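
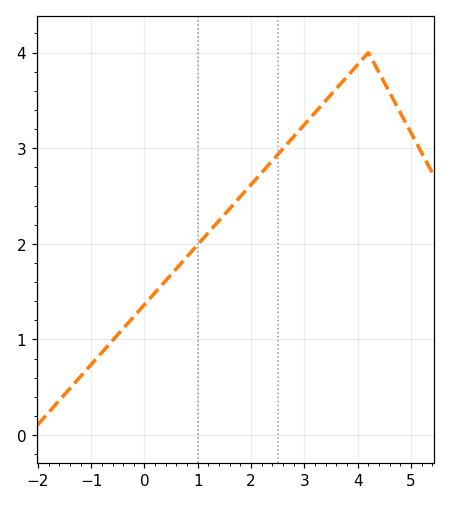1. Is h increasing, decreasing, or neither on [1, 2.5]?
increasing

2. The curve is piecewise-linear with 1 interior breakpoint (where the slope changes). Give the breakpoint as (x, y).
(4.2, 4)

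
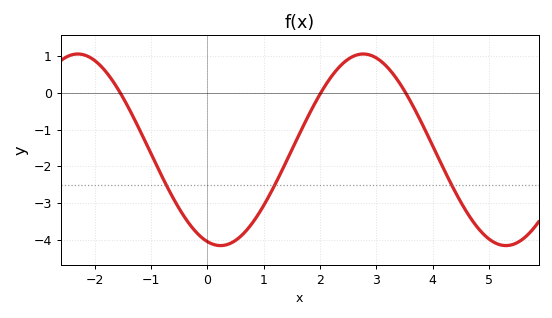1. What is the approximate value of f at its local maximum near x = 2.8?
1.1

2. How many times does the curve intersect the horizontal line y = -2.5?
3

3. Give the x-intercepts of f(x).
-1.6, 2, 3.6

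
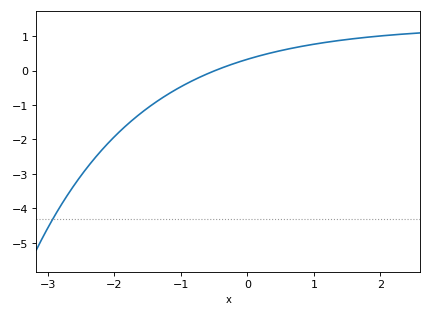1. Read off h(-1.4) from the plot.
-0.9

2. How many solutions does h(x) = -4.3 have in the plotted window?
1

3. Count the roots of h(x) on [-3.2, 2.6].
1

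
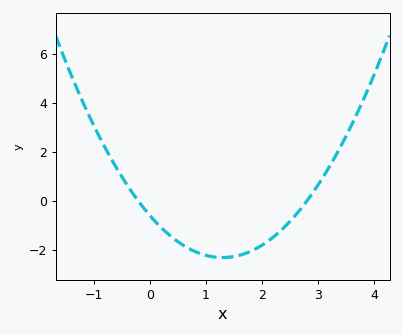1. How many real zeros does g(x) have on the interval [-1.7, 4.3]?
2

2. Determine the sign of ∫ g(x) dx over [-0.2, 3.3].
negative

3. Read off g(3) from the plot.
0.6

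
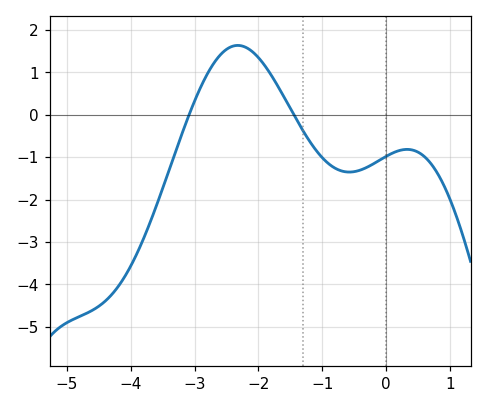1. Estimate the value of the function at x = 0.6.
-0.988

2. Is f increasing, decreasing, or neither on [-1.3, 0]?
neither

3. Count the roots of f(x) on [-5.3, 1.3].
2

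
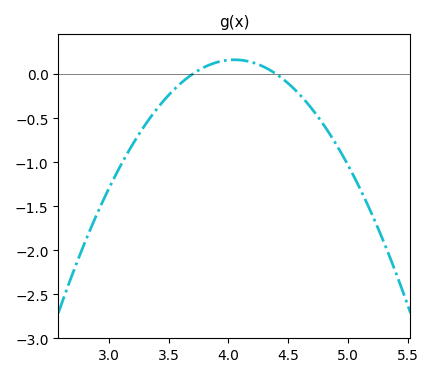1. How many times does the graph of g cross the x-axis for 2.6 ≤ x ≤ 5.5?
2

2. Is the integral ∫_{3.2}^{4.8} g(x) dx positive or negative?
negative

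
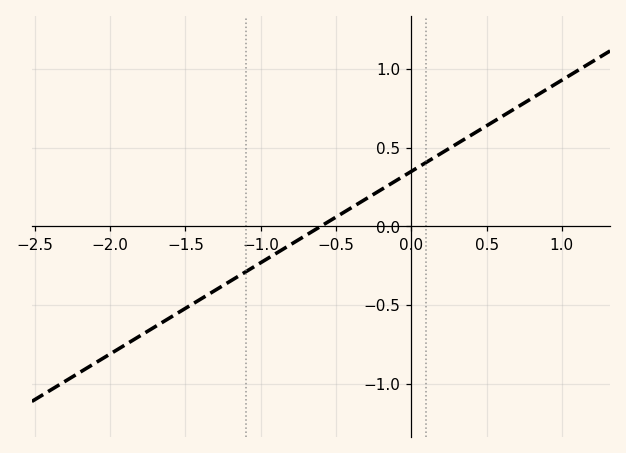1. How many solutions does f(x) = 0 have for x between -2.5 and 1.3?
1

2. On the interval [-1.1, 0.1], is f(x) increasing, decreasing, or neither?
increasing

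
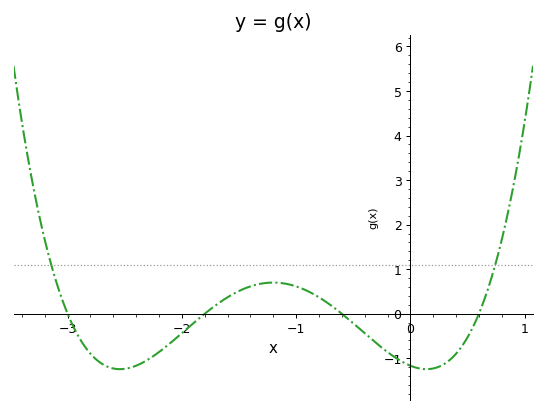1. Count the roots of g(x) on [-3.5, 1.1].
4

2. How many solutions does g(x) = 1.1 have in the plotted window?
2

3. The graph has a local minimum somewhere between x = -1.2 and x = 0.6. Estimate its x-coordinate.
0.1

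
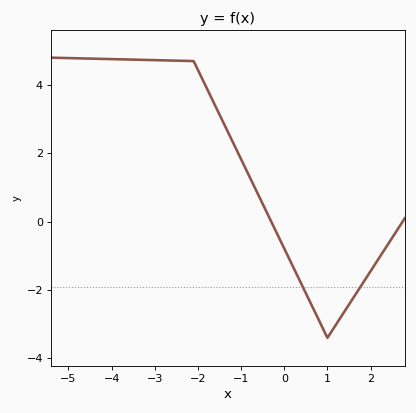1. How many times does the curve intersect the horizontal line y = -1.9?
2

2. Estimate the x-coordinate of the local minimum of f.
1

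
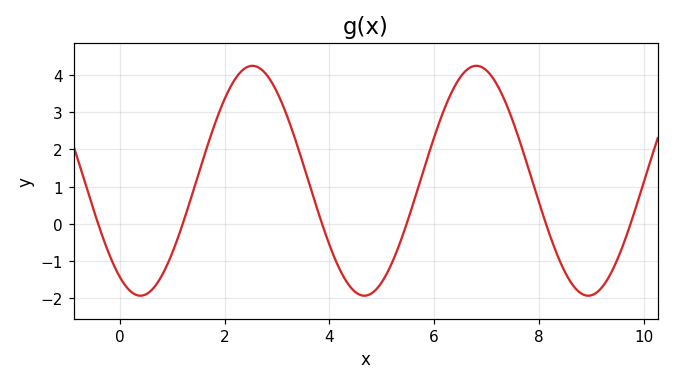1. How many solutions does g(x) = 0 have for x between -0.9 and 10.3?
6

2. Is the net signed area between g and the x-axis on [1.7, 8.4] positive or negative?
positive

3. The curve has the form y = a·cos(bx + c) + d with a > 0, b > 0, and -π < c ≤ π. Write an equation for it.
y = 3.09cos(1.47x + 2.56) + 1.16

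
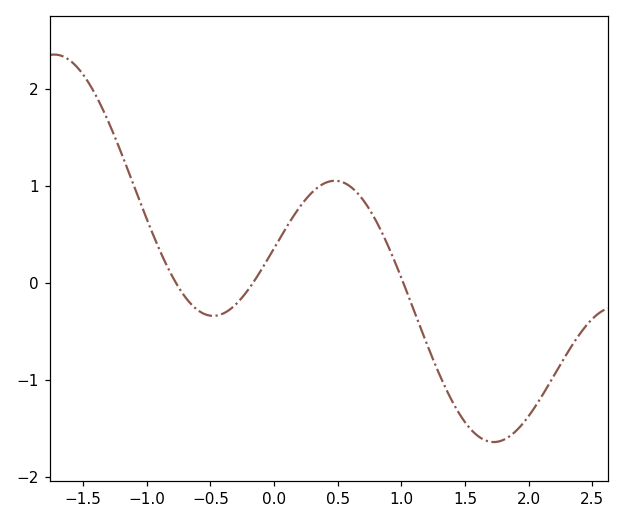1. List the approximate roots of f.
-0.8, -0.2, 1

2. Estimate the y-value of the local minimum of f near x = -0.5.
-0.3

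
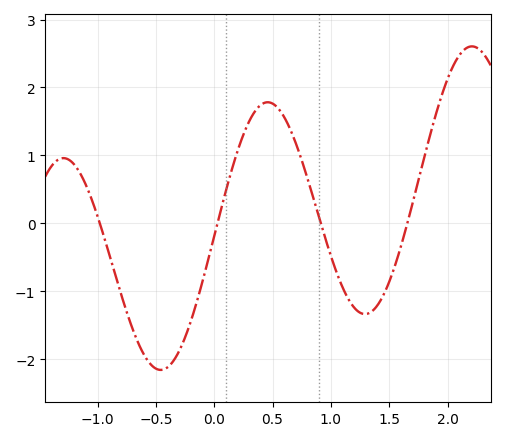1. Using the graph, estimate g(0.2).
1.06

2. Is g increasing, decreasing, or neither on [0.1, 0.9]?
neither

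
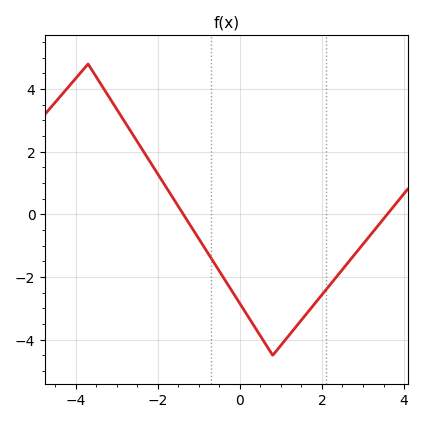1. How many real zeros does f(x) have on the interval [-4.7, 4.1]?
2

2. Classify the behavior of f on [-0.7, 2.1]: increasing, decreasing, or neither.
neither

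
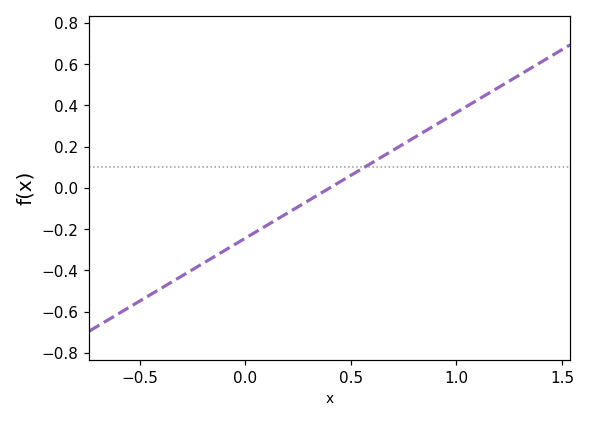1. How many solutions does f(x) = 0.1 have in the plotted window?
1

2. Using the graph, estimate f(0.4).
0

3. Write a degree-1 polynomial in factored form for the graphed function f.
y = 0.61(x - 0.4)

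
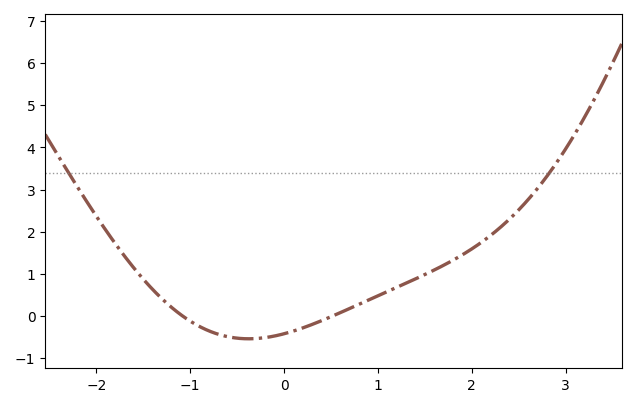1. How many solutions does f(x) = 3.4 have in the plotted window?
2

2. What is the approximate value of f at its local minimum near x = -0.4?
-0.539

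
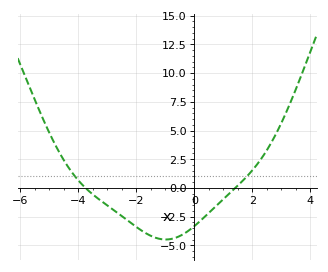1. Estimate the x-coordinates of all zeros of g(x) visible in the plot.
-3.8, 1.4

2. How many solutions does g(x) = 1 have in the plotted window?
2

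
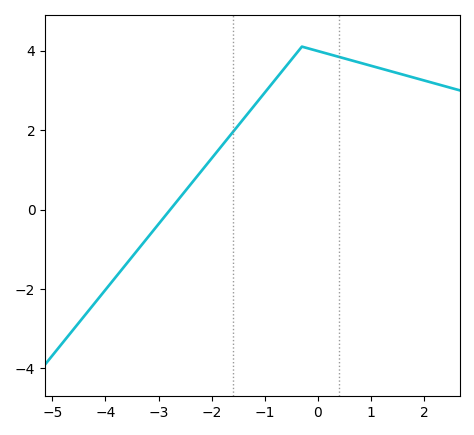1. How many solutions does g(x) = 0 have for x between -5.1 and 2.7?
1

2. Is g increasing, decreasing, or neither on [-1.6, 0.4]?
neither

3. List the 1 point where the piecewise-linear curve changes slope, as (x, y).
(-0.3, 4.1)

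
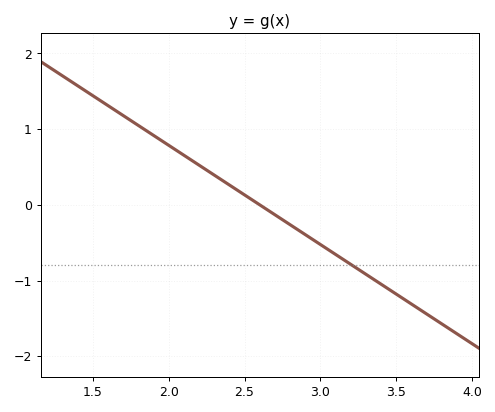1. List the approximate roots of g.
2.6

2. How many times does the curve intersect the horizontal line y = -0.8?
1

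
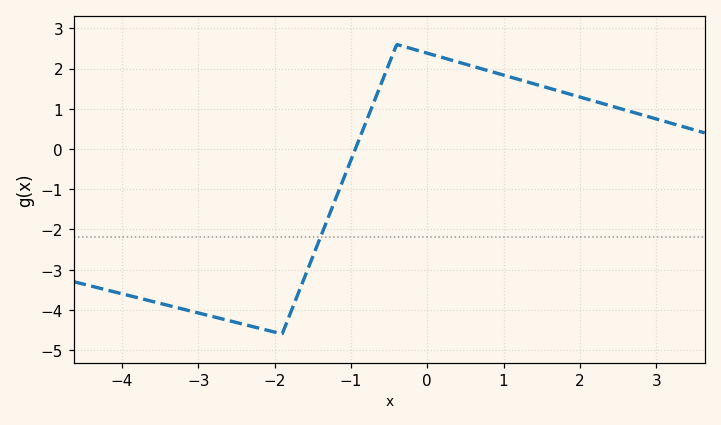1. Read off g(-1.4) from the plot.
-2.2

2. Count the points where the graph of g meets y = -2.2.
1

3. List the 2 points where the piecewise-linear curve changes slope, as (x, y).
(-1.9, -4.6); (-0.4, 2.6)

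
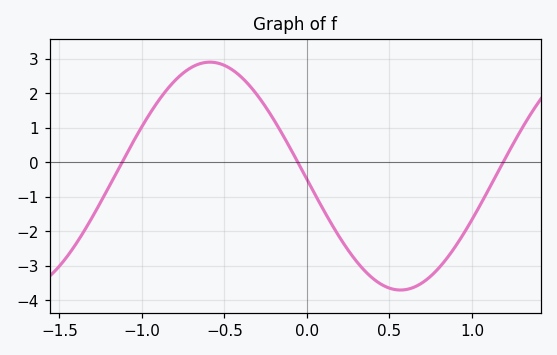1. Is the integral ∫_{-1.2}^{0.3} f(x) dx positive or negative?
positive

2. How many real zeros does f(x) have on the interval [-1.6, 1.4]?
3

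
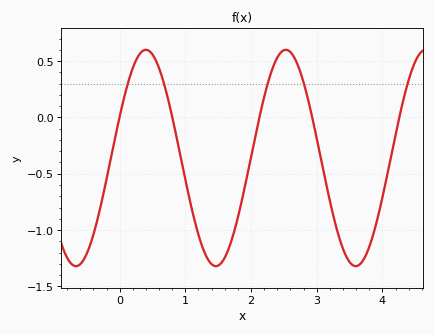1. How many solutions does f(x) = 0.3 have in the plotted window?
5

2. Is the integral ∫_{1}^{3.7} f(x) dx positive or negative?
negative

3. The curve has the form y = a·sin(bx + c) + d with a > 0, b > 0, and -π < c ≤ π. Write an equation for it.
y = 0.96sin(2.95x + 0.392) - 0.36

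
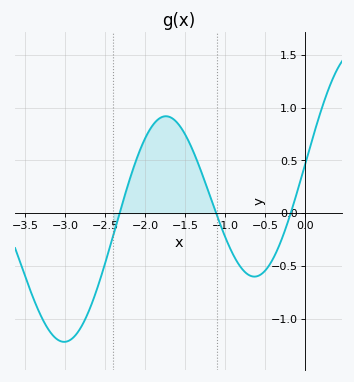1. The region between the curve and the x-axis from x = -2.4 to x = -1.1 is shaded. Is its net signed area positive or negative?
positive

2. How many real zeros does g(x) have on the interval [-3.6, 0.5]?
3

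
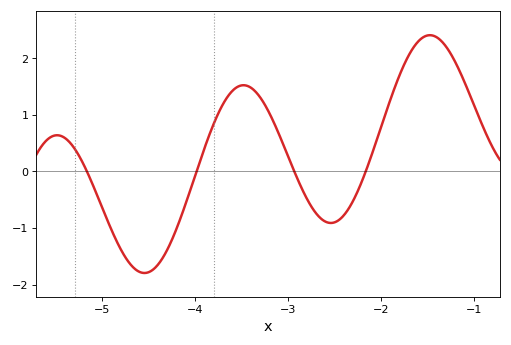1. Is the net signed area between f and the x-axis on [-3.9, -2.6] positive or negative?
positive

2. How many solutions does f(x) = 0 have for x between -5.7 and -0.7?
4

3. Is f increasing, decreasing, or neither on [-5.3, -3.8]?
neither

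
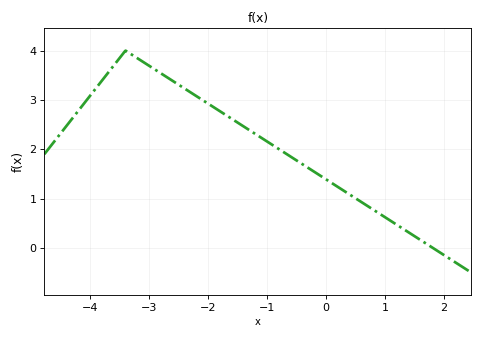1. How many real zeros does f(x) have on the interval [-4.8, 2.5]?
1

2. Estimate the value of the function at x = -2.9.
3.62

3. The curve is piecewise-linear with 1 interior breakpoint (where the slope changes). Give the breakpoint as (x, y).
(-3.4, 4)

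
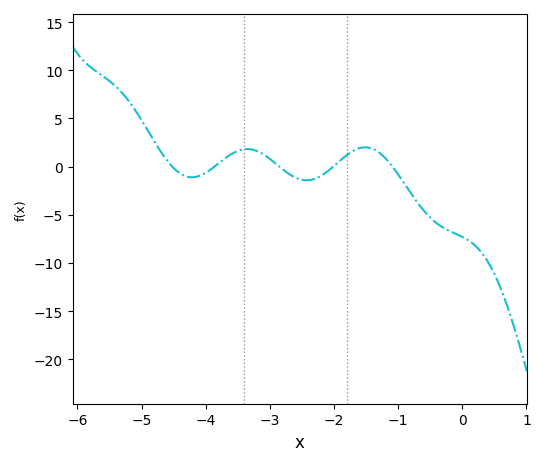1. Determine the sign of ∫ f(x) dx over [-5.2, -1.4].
positive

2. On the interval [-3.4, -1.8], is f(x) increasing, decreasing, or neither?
neither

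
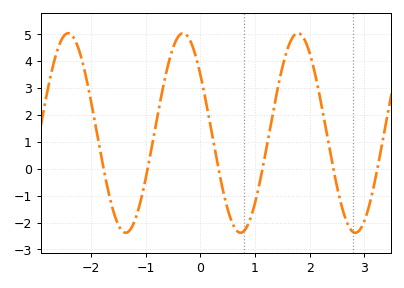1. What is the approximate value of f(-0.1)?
4.3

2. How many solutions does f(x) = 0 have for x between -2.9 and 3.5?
6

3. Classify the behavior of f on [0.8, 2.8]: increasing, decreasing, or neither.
neither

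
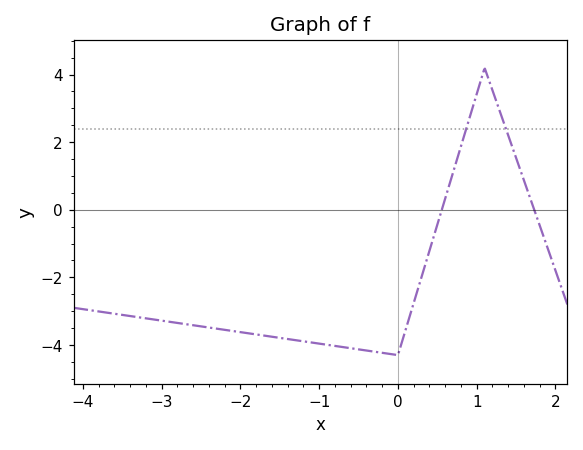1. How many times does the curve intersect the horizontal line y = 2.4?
2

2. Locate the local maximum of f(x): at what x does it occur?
1.1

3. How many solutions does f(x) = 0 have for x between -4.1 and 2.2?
2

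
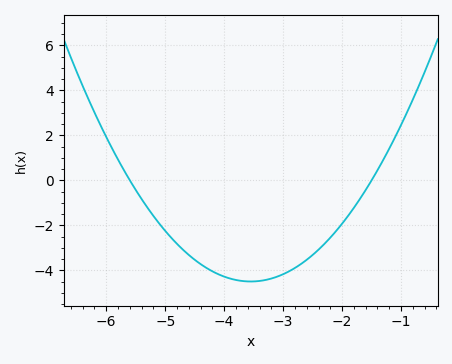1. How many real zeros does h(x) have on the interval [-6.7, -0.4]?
2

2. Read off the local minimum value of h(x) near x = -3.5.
-4.4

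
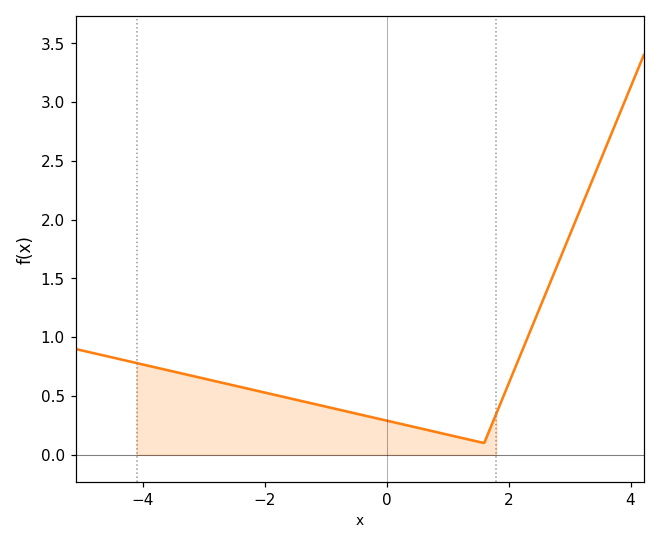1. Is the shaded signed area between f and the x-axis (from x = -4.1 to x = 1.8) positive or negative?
positive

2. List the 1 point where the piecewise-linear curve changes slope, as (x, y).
(1.6, 0.1)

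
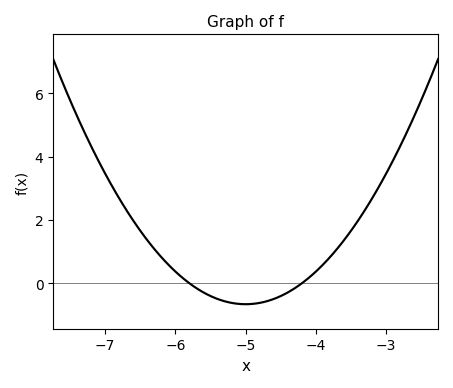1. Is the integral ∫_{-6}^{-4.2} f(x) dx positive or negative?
negative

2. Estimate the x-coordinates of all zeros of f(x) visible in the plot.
-5.8, -4.2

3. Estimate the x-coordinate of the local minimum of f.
-5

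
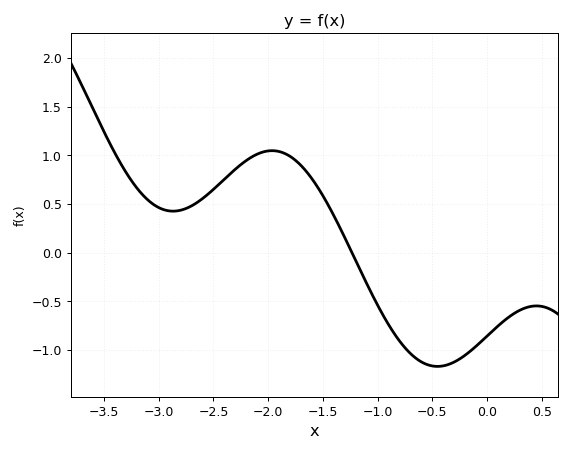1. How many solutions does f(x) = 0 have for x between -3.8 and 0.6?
1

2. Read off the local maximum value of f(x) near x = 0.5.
-0.55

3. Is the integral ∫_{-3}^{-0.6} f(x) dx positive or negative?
positive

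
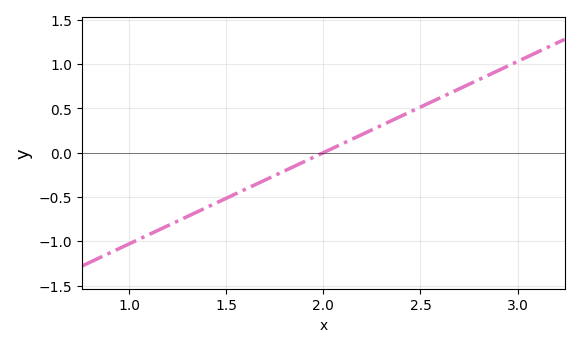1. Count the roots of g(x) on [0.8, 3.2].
1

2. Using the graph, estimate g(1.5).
-0.5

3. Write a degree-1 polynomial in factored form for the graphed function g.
y = 1.03(x - 2)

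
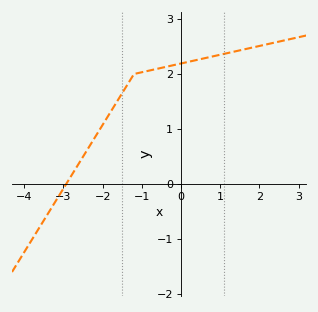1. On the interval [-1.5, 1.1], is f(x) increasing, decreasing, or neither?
increasing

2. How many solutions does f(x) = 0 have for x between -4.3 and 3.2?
1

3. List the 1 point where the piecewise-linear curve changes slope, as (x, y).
(-1.2, 2)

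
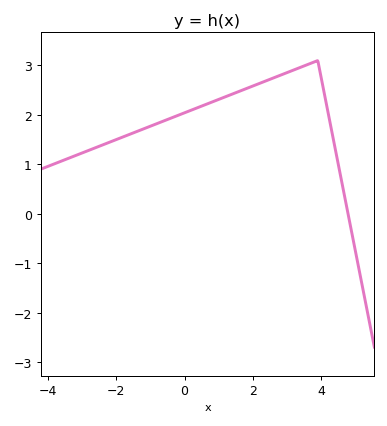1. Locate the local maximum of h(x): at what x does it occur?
3.8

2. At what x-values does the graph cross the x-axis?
4.8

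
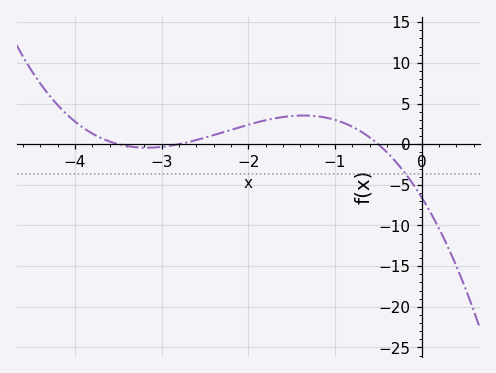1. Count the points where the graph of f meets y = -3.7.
1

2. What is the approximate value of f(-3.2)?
-0.5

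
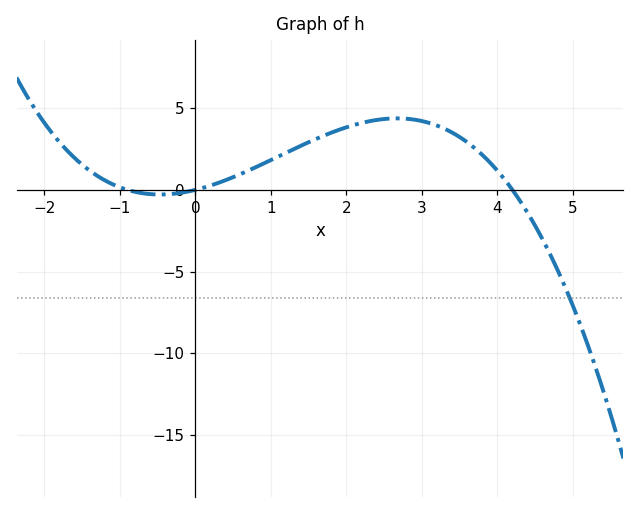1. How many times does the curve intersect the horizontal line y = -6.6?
1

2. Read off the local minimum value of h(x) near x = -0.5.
-0.5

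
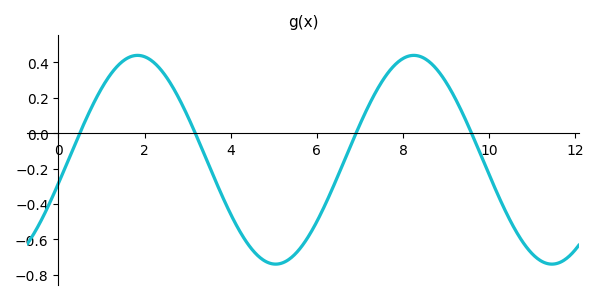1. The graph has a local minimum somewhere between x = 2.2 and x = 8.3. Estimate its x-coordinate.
5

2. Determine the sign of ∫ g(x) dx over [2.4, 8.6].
negative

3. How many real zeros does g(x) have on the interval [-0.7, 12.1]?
4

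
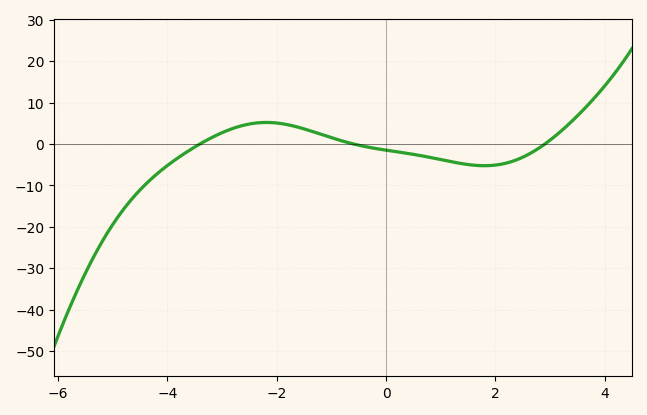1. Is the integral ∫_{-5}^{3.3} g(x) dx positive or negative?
negative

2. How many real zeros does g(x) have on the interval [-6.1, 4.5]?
3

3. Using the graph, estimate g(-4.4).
-10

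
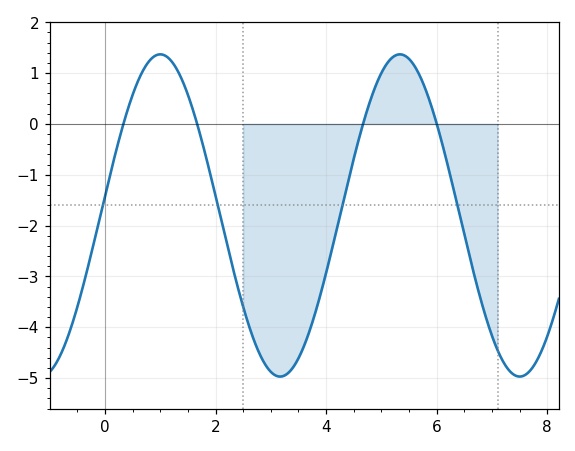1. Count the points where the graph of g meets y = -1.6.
4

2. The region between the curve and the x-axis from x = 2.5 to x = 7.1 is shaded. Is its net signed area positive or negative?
negative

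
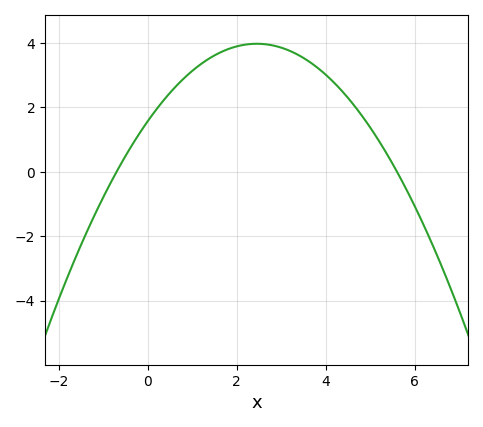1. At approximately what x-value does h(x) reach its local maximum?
2.45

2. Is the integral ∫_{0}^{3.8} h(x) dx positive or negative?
positive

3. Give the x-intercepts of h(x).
-0.7, 5.6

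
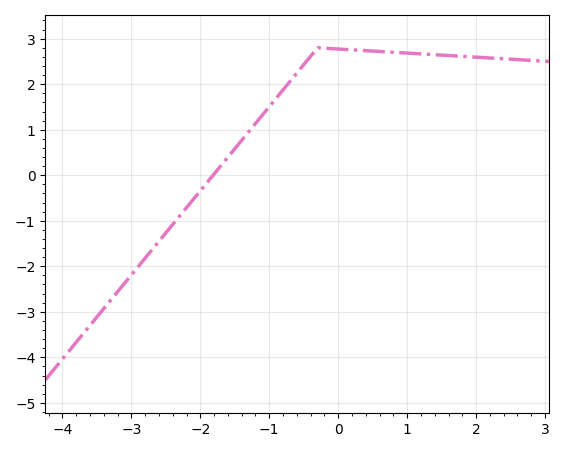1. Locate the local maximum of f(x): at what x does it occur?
-0.3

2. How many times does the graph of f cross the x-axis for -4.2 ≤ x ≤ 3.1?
1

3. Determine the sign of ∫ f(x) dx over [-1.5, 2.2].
positive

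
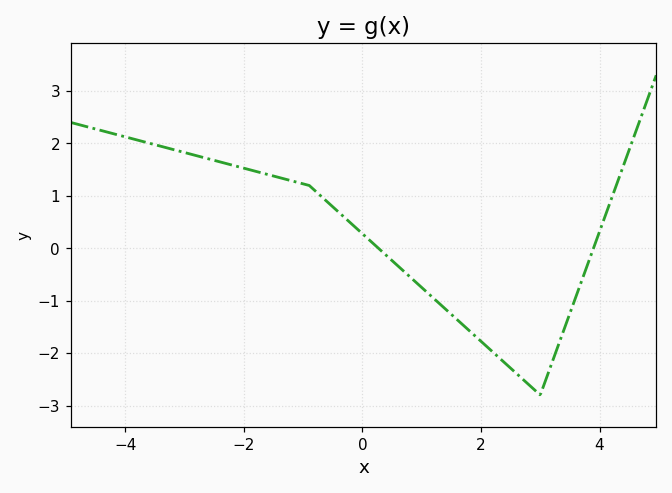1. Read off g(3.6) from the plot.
-0.929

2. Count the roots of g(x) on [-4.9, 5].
2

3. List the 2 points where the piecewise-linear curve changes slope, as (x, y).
(-0.9, 1.2); (3, -2.8)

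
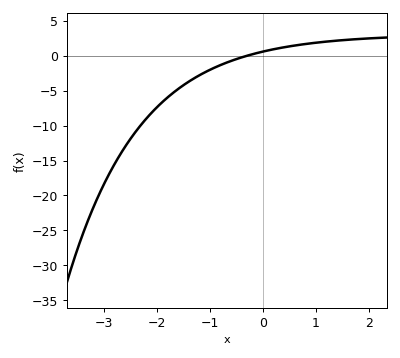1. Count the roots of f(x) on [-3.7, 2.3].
1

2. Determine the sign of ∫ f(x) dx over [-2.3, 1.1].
negative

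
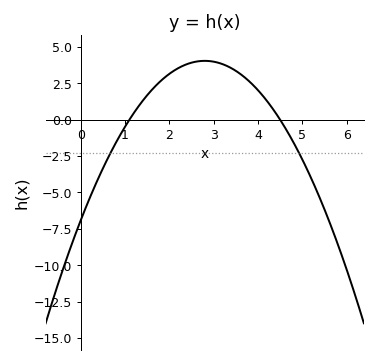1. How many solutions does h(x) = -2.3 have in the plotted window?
2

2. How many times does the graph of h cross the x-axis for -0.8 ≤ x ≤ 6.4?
2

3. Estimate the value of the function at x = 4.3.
1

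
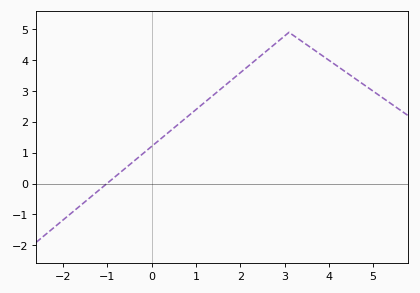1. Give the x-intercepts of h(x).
-1.01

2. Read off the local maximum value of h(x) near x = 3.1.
4.9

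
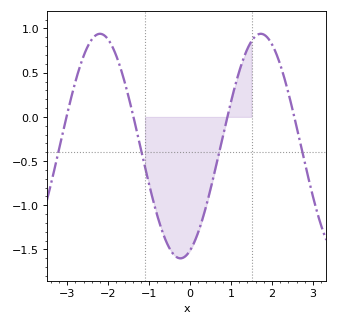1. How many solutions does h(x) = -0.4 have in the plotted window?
4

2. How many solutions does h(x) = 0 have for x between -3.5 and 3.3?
4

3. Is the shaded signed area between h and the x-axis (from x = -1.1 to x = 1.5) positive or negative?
negative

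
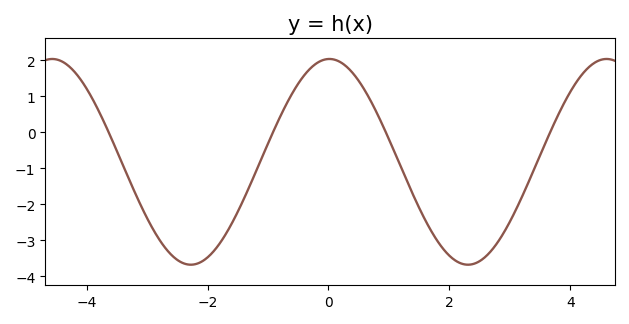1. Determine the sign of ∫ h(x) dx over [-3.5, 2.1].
negative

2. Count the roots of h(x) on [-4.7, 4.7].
4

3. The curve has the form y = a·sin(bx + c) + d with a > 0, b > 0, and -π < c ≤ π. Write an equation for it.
y = 2.86sin(1.4x + 1.5) - 0.82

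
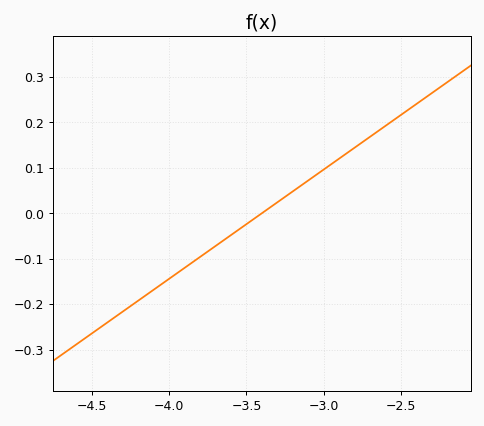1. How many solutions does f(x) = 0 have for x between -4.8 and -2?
1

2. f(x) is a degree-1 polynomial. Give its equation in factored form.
y = 0.24(x + 3.4)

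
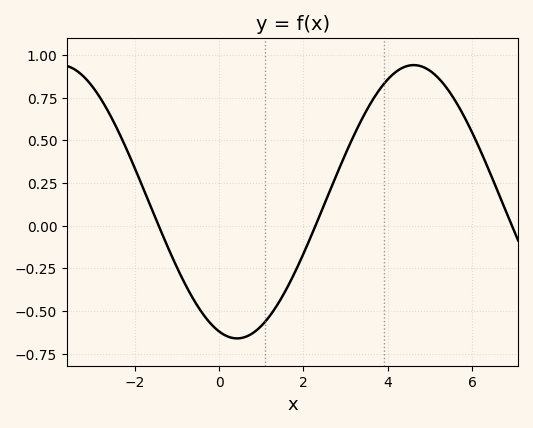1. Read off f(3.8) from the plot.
0.795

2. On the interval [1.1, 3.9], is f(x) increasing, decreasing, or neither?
increasing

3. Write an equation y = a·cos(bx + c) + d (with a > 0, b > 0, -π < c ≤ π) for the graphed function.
y = 0.8cos(0.75x + 2.82) + 0.14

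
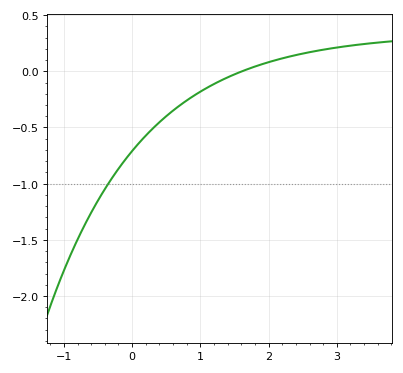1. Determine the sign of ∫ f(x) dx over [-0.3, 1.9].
negative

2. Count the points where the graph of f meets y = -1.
1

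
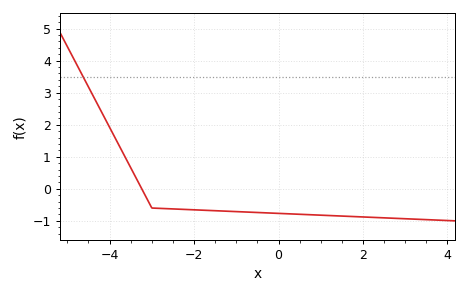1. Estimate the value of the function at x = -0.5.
-0.7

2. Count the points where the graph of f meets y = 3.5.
1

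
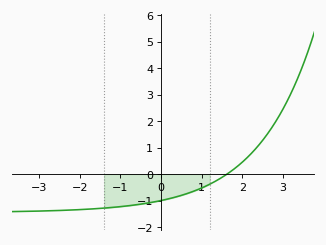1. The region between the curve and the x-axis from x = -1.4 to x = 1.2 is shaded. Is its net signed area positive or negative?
negative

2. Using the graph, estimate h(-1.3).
-1.3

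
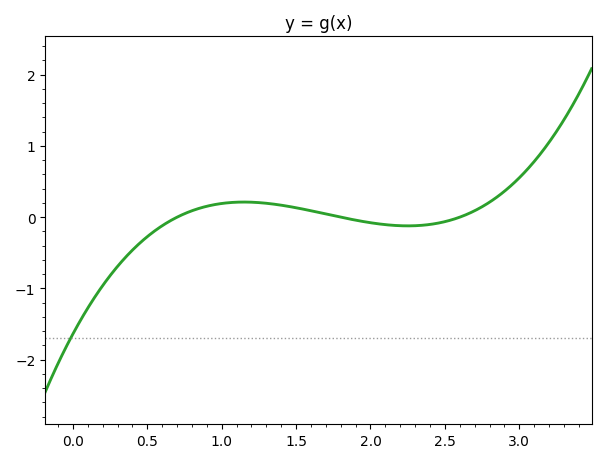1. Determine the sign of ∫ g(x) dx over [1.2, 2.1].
positive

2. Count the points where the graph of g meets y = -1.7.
1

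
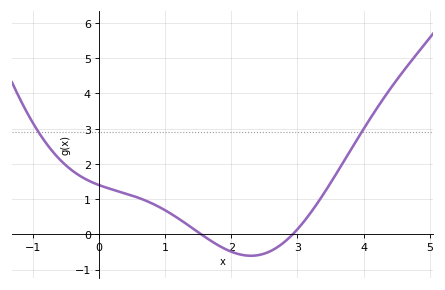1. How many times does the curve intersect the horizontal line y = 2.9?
2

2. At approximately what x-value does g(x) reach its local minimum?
2.3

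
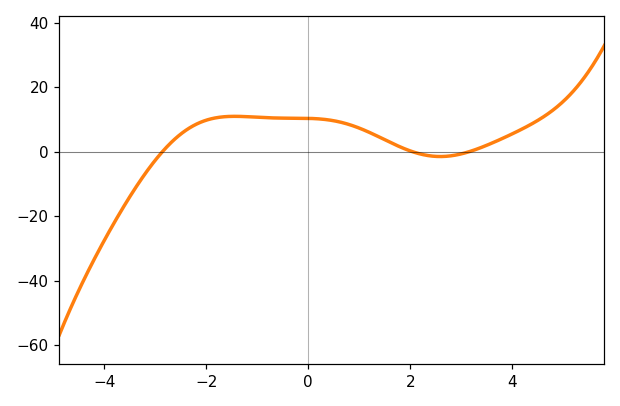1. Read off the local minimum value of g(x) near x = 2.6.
-2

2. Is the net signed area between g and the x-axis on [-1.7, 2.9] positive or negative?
positive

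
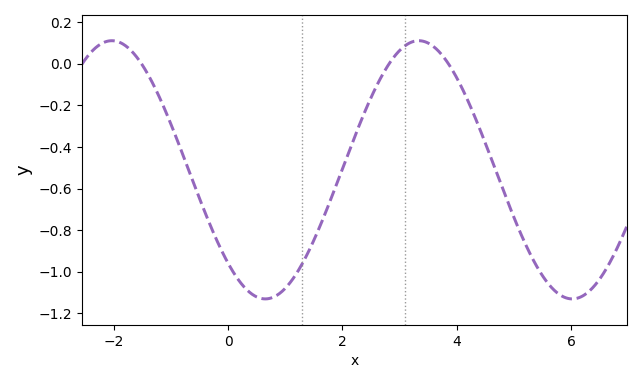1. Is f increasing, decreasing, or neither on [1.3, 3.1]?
increasing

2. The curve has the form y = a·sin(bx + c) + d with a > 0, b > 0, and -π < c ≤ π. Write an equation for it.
y = 0.62sin(1.2x - 2.3) - 0.51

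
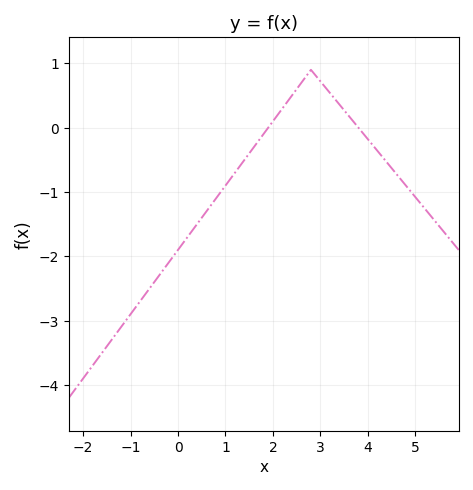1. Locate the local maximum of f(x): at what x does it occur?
2.8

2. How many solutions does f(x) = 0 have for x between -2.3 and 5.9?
2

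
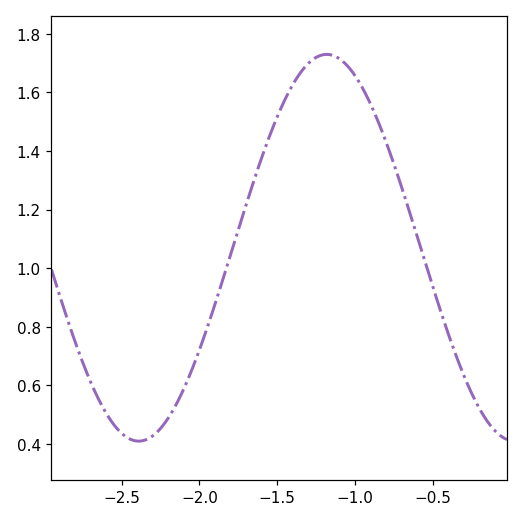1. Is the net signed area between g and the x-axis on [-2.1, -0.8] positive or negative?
positive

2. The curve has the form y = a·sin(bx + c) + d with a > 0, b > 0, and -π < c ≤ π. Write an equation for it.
y = 0.66sin(2.6x - 1.6) + 1.07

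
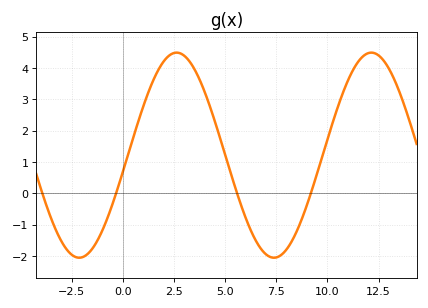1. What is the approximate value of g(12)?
4.5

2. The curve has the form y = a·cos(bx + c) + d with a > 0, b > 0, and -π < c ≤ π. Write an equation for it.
y = 3.27cos(0.66x - 1.7) + 1.22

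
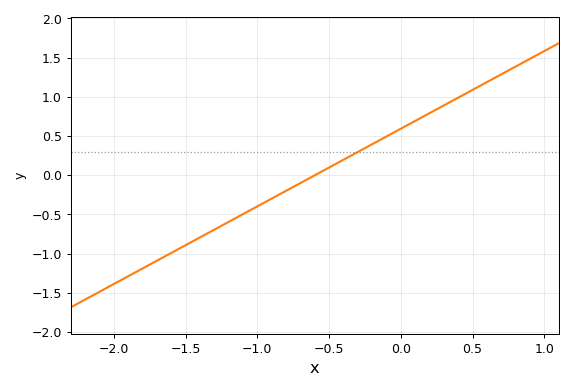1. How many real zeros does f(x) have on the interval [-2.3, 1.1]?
1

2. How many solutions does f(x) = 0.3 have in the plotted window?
1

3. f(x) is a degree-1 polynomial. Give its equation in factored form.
y = 0.99(x + 0.6)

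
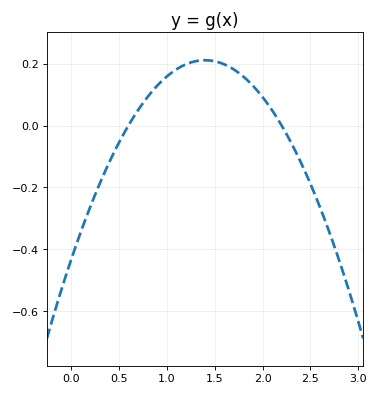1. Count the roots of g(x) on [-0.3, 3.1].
2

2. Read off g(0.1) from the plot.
-0.34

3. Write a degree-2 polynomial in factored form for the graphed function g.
y = -0.33(x - 0.6)(x - 2.2)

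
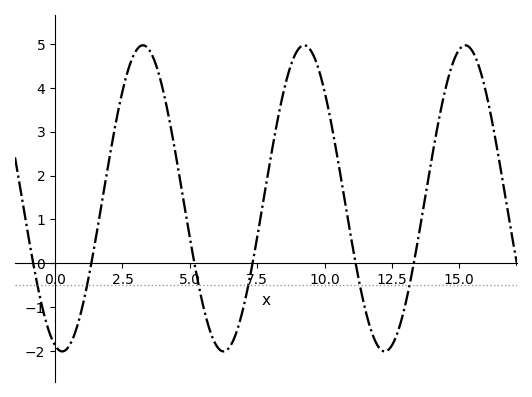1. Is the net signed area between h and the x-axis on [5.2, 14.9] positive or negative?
positive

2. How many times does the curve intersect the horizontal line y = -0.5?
6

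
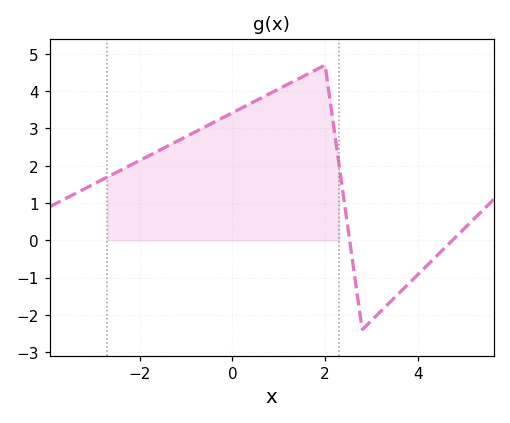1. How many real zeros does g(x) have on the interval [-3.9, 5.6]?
2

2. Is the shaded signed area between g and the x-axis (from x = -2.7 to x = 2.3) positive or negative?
positive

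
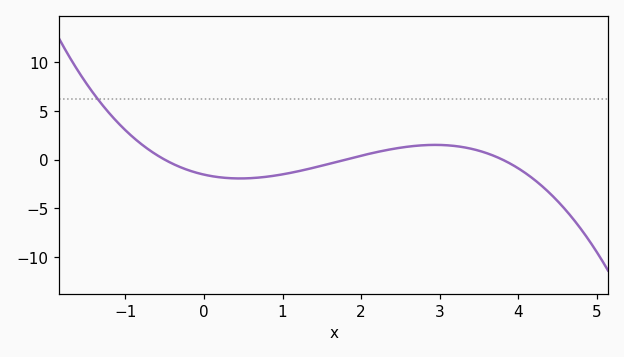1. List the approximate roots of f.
-0.5, 1.8, 3.8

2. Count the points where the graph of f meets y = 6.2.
1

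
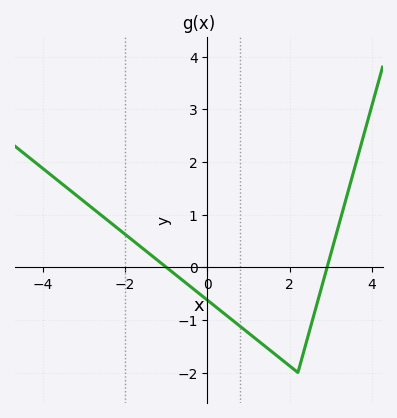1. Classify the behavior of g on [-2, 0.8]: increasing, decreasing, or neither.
decreasing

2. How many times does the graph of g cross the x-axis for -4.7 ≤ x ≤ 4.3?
2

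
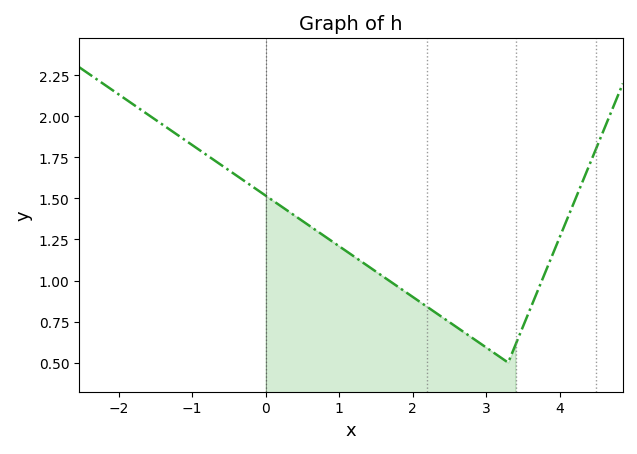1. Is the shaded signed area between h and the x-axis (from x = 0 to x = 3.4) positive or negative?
positive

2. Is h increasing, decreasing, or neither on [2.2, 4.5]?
neither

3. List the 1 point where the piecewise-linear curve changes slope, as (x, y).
(3.3, 0.5)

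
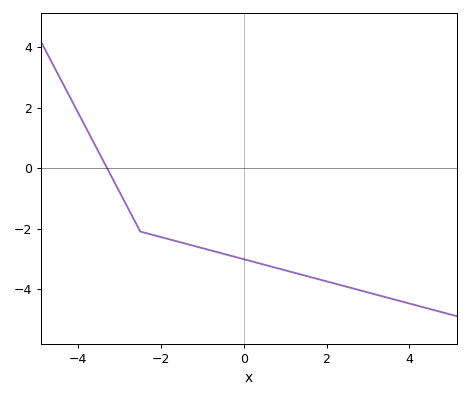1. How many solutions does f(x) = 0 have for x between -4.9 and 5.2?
1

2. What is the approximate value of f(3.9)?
-4.44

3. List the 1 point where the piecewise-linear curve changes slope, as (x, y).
(-2.5, -2.1)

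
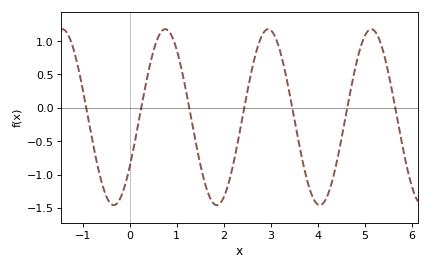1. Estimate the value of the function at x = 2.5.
0.239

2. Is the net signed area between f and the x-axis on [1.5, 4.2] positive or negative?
negative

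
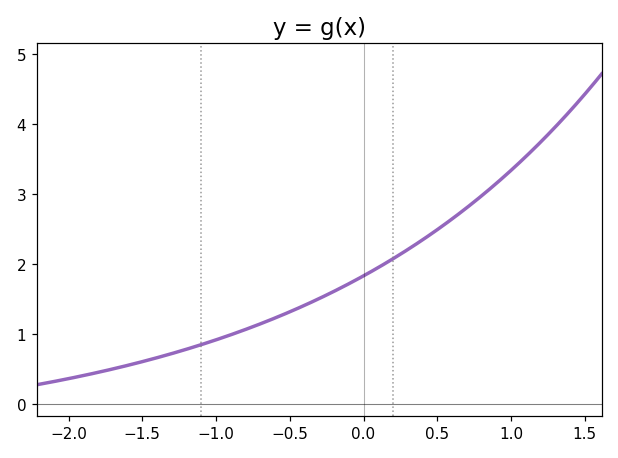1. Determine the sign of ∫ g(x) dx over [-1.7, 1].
positive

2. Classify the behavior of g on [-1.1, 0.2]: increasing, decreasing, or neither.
increasing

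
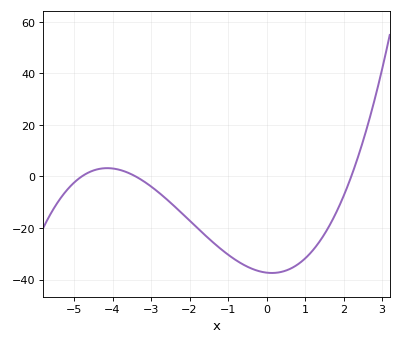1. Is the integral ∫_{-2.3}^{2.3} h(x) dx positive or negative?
negative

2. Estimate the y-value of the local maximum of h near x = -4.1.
3.22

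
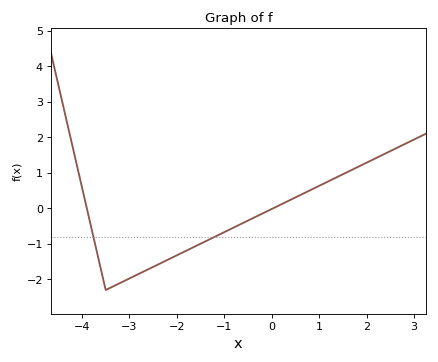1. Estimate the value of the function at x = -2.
-1.32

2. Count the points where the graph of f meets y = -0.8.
2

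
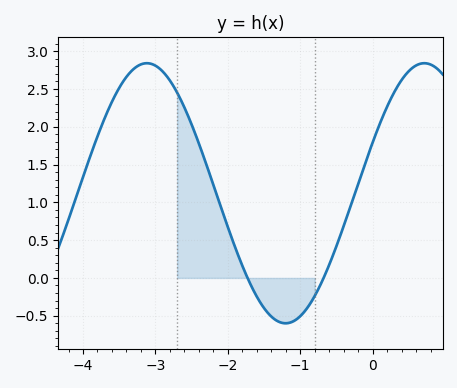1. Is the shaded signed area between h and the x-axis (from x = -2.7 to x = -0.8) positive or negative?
positive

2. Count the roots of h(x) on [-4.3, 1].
2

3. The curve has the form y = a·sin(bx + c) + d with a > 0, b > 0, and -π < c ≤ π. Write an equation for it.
y = 1.72sin(1.64x + 0.402) + 1.12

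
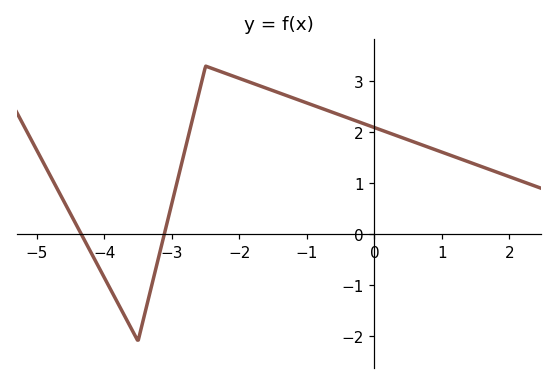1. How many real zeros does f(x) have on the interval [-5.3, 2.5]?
2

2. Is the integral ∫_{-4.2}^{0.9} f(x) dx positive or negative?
positive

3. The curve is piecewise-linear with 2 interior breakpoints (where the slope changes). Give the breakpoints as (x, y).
(-3.5, -2.1); (-2.5, 3.3)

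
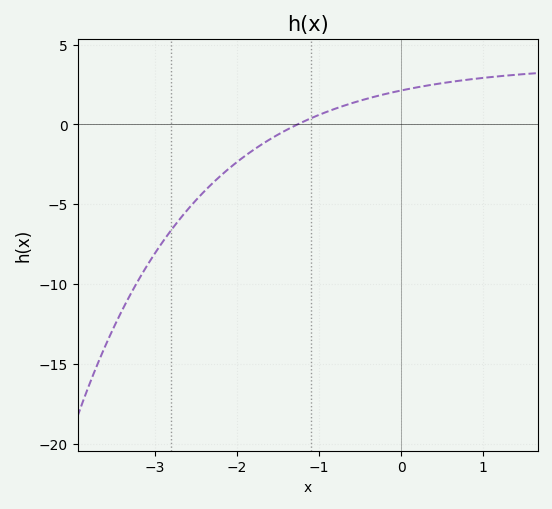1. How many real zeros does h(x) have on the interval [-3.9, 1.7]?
1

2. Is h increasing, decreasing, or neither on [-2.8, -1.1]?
increasing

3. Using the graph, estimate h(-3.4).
-11.6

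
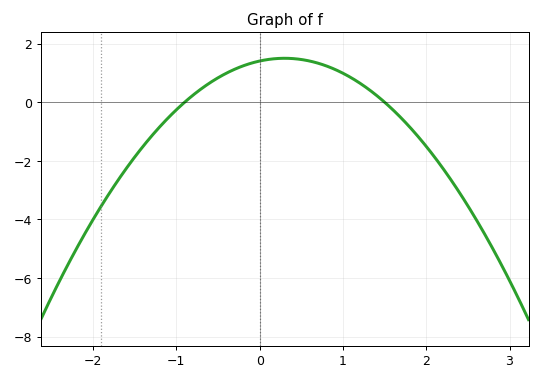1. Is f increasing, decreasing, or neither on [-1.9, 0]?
increasing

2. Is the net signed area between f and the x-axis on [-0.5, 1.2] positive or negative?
positive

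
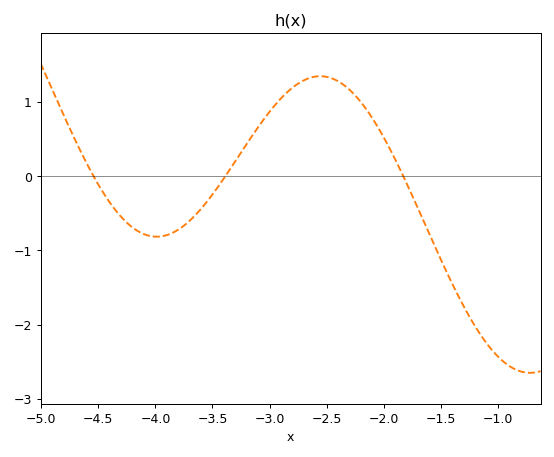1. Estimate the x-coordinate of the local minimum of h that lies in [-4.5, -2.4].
-3.99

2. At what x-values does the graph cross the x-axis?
-4.54, -3.39, -1.83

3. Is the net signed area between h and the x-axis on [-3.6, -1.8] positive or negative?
positive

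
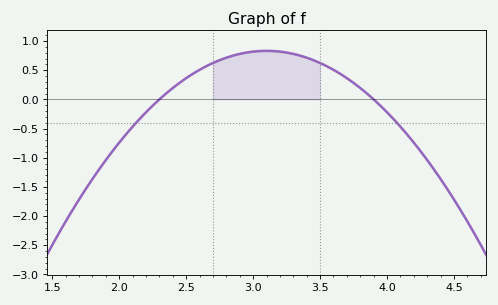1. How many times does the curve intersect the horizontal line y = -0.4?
2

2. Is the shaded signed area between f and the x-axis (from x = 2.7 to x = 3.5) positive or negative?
positive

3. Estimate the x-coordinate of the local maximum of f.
3.1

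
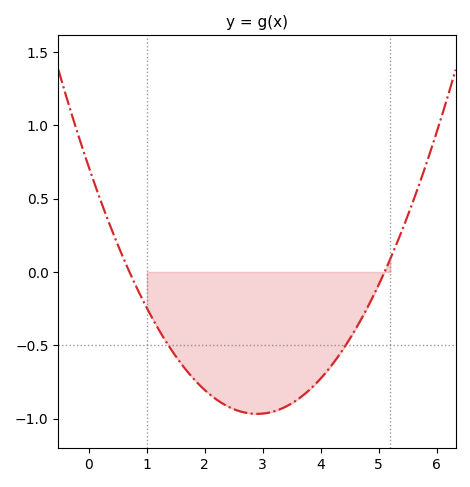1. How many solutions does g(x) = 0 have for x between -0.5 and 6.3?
2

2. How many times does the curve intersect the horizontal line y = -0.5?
2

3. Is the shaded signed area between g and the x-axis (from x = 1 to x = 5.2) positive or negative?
negative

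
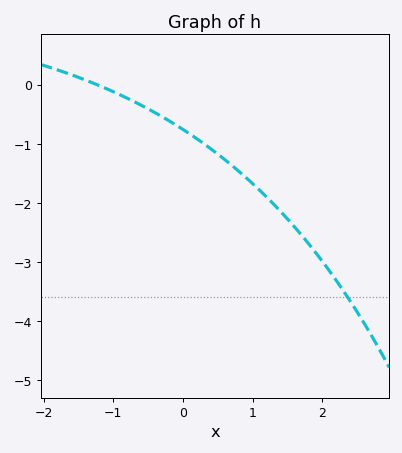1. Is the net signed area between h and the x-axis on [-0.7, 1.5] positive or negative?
negative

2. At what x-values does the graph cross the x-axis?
-1.2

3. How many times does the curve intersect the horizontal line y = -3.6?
1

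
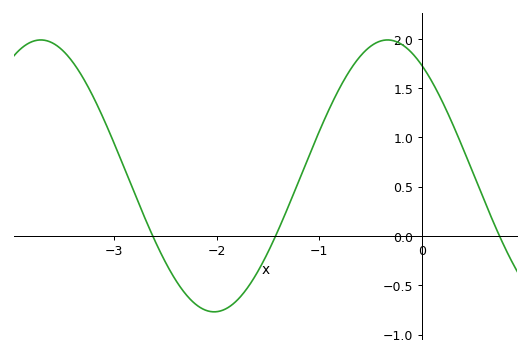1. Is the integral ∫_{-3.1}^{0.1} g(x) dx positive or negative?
positive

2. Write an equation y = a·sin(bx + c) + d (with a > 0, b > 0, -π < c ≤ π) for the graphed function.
y = 1.38sin(1.86x + 2.19) + 0.61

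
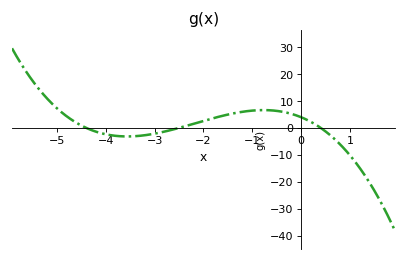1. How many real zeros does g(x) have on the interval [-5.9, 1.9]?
3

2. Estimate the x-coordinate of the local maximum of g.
-0.8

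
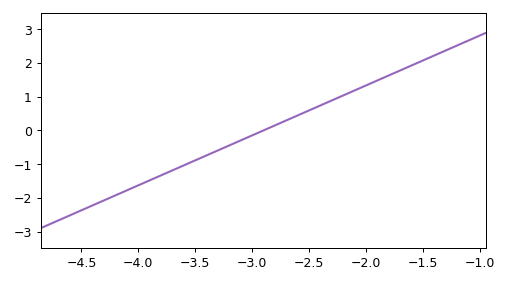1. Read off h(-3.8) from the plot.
-1.33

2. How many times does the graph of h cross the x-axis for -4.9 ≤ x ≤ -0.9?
1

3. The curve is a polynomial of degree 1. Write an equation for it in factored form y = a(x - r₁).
y = 1.48(x + 2.9)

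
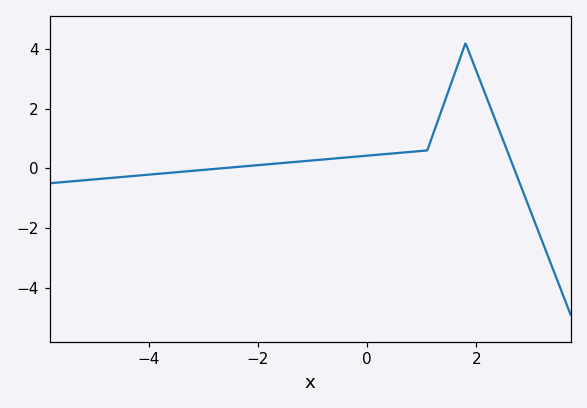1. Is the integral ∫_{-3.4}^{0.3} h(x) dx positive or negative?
positive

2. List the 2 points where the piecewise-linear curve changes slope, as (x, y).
(1.1, 0.6); (1.8, 4.2)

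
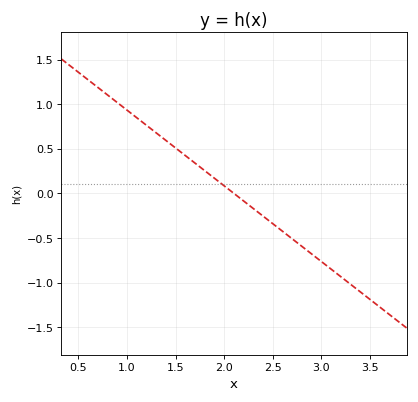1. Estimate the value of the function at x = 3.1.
-0.85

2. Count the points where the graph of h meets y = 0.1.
1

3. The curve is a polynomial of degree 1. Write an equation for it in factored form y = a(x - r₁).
y = -0.85(x - 2.1)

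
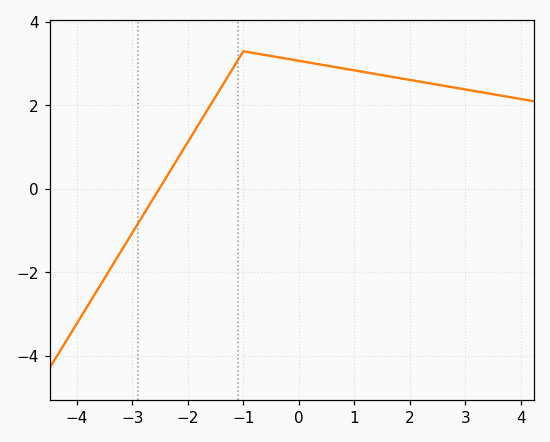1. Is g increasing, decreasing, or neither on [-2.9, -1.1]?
increasing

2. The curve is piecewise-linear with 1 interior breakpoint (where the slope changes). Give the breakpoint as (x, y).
(-1, 3.3)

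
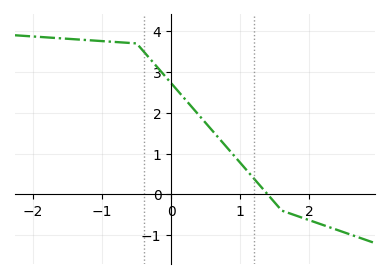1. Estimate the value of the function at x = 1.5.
-0.2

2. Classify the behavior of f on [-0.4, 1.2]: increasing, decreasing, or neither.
decreasing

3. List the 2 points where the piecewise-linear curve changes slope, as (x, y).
(-0.5, 3.7); (1.6, -0.4)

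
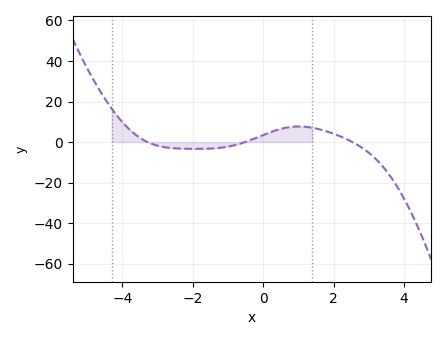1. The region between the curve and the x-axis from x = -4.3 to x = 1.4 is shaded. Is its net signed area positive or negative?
positive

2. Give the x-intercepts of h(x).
-3.29, -0.517, 2.54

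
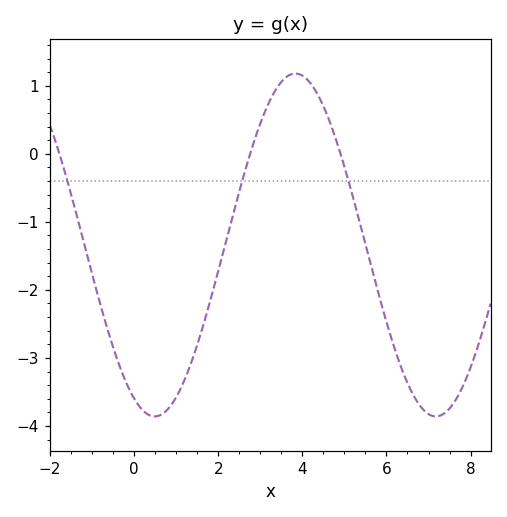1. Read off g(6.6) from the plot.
-3.5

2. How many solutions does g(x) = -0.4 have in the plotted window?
3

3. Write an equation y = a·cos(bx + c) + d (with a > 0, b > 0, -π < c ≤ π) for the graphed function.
y = 2.52cos(0.94x + 2.7) - 1.34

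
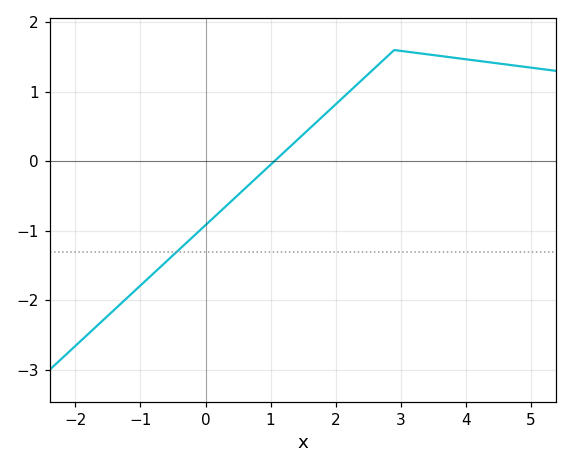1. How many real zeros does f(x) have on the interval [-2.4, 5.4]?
1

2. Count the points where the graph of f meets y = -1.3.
1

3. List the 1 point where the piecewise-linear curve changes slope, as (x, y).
(2.9, 1.6)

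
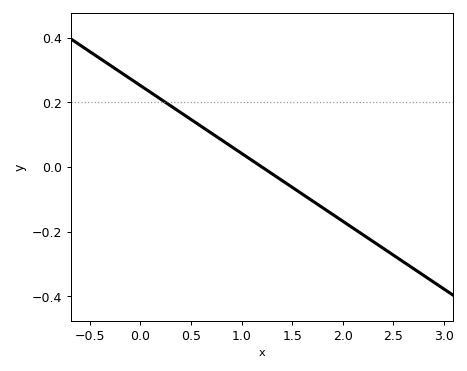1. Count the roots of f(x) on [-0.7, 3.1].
1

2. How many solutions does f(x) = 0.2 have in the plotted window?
1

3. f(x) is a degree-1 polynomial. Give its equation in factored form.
y = -0.21(x - 1.2)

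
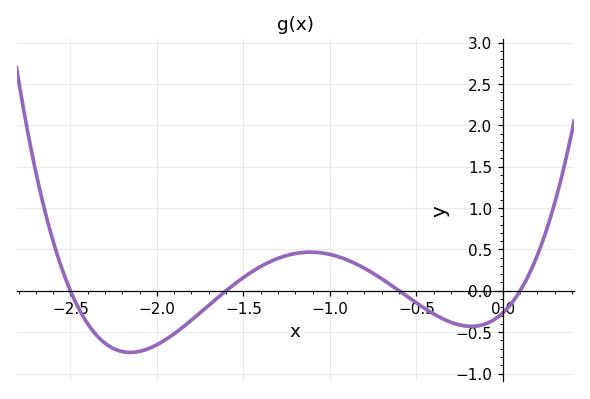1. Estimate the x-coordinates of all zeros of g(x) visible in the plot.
-2.5, -1.6, -0.6, 0.1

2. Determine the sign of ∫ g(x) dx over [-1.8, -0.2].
positive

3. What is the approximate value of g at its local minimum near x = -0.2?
-0.45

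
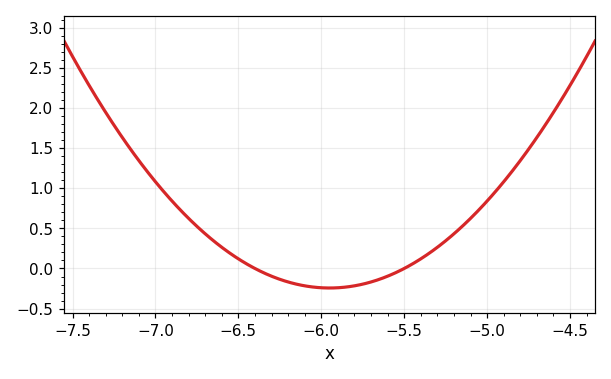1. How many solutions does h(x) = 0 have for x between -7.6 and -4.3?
2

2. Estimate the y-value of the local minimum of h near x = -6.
-0.25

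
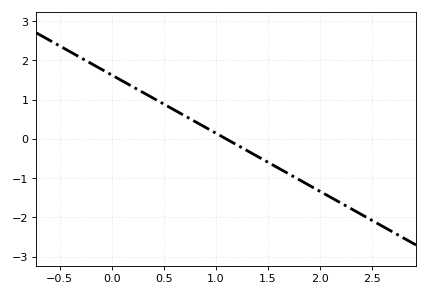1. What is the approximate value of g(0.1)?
1.48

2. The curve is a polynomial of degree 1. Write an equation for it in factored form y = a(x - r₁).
y = -1.48(x - 1.1)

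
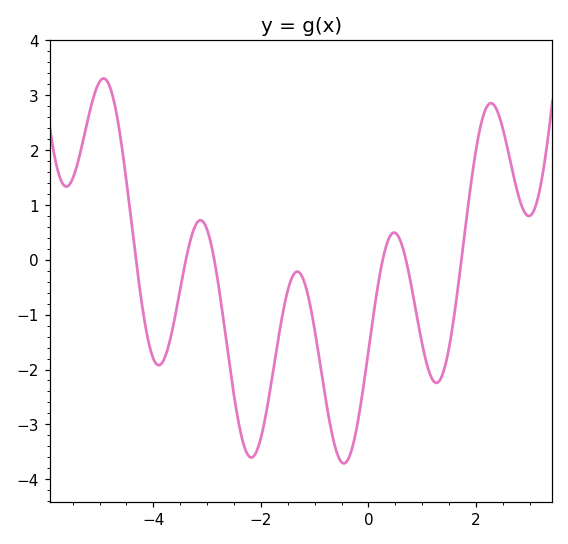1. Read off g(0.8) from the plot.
-0.5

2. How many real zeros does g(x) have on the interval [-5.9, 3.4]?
6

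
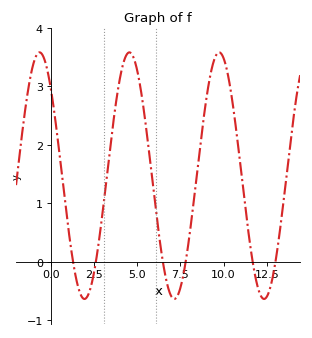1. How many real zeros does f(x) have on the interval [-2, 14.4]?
6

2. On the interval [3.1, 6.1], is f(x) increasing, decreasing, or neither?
neither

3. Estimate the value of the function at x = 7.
-0.6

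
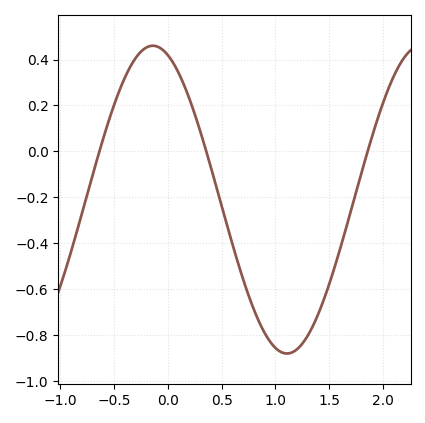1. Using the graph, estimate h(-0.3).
0.406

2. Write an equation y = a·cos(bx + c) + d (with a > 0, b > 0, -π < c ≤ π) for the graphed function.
y = 0.67cos(2.52x + 0.352) - 0.21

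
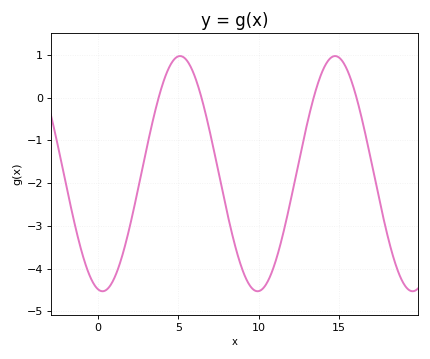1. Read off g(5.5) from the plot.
0.9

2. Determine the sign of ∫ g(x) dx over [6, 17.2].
negative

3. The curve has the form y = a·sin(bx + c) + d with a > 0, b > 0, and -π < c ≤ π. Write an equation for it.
y = 2.75sin(0.65x - 1.8) - 1.78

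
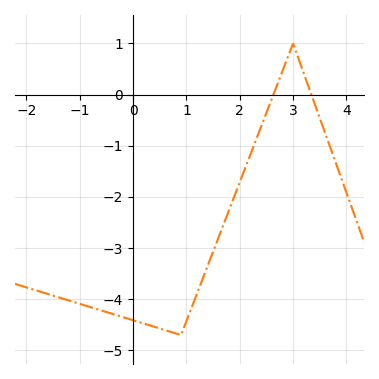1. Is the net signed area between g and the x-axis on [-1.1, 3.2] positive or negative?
negative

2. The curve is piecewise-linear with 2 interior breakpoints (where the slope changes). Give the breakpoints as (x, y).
(0.9, -4.7); (3, 1)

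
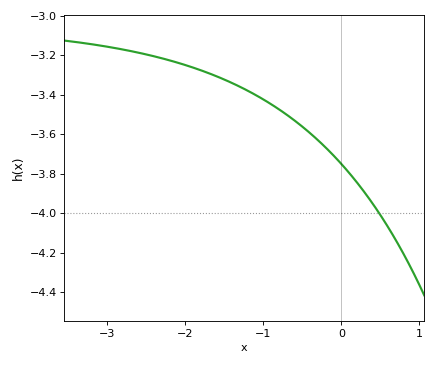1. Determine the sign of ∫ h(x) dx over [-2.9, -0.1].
negative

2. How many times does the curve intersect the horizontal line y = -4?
1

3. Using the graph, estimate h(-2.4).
-3.2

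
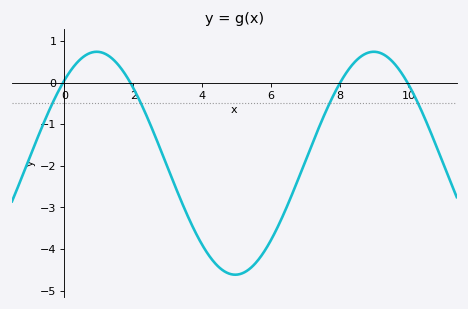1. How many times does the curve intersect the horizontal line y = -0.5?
4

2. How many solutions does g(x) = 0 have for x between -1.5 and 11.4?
4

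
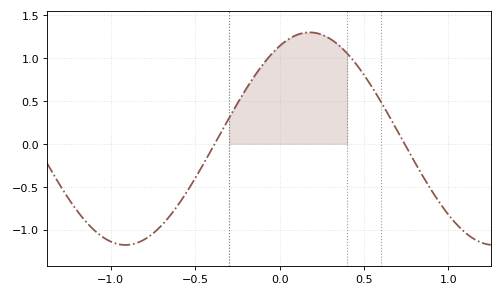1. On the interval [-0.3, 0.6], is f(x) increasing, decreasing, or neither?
neither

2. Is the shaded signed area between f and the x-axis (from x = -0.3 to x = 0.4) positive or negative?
positive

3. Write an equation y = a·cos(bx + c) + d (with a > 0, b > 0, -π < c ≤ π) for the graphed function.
y = 1.24cos(2.88x - 0.512) + 0.06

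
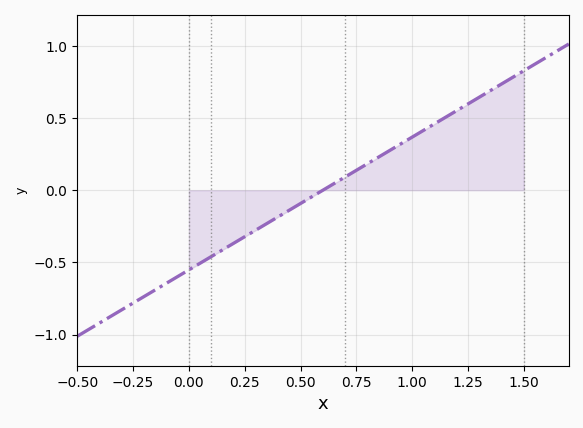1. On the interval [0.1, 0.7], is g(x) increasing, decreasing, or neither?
increasing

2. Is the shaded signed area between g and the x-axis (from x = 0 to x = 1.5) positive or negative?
positive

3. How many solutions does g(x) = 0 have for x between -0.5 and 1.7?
1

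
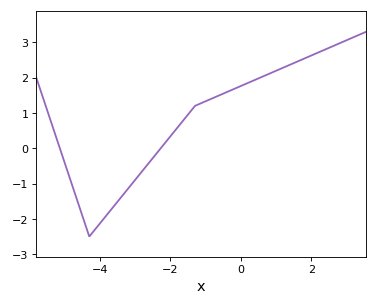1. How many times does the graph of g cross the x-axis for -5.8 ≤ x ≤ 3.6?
2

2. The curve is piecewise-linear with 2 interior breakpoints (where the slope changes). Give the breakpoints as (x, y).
(-4.3, -2.5); (-1.3, 1.2)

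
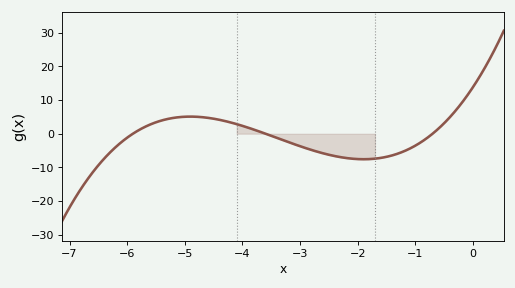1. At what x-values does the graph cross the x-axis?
-5.9, -3.6, -0.7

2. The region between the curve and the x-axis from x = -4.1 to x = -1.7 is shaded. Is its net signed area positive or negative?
negative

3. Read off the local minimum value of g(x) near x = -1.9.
-7.59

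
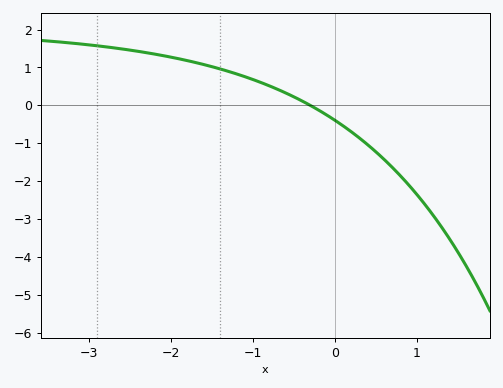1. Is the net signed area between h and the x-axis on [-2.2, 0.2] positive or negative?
positive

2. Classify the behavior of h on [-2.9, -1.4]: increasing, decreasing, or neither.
decreasing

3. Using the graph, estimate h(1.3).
-3.2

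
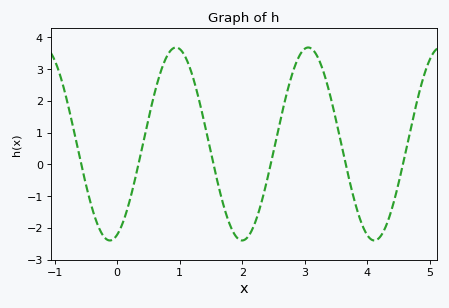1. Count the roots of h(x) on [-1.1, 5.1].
6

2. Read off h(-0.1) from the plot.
-2.4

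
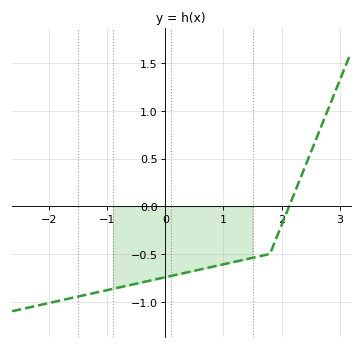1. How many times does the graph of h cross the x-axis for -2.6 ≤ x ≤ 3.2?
1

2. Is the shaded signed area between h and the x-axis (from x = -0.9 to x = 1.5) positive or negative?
negative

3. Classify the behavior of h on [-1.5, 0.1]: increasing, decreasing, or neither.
increasing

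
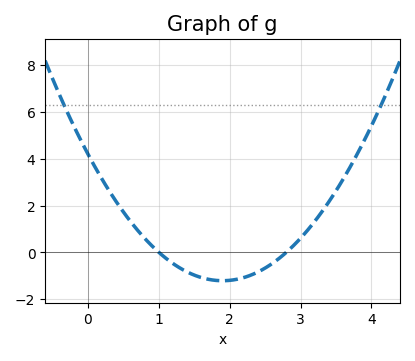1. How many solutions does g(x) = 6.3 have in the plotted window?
2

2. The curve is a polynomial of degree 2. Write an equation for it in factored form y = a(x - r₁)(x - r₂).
y = 1.5(x - 1)(x - 2.8)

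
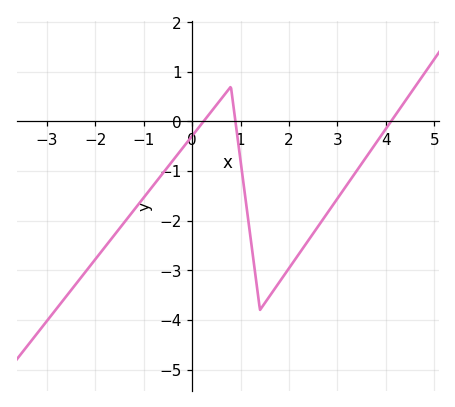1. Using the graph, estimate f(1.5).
-3.7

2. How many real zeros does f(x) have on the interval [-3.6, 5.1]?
3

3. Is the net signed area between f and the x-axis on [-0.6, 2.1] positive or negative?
negative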